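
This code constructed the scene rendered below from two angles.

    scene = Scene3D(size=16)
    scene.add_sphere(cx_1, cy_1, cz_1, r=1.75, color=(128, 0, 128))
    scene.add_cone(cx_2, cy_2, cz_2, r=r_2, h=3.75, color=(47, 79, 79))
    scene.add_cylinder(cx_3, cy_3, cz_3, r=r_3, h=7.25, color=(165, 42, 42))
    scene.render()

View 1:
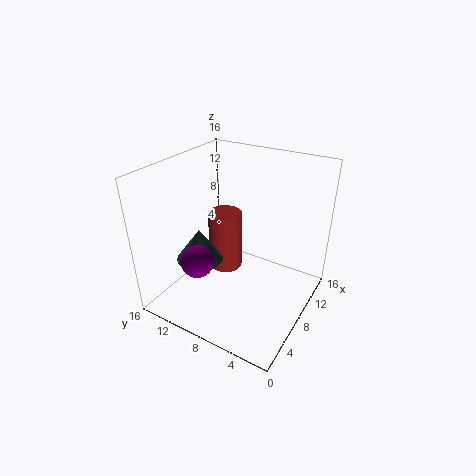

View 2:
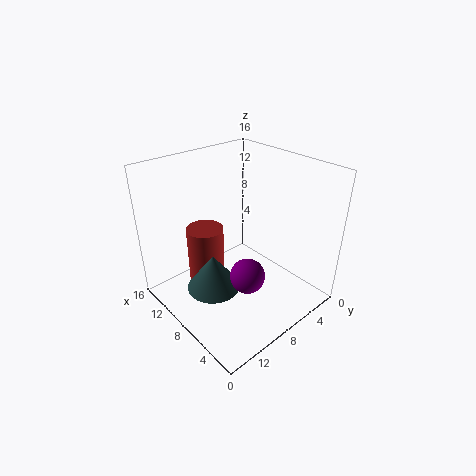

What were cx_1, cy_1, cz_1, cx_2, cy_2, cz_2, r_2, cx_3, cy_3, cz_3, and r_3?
cx_1 = 3.75, cy_1 = 10.5, cz_1 = 6.5, cx_2 = 6.75, cy_2 = 12.5, cz_2 = 4.5, r_2 = 2.75, cx_3 = 10, cy_3 = 11, cz_3 = 2.25, r_3 = 2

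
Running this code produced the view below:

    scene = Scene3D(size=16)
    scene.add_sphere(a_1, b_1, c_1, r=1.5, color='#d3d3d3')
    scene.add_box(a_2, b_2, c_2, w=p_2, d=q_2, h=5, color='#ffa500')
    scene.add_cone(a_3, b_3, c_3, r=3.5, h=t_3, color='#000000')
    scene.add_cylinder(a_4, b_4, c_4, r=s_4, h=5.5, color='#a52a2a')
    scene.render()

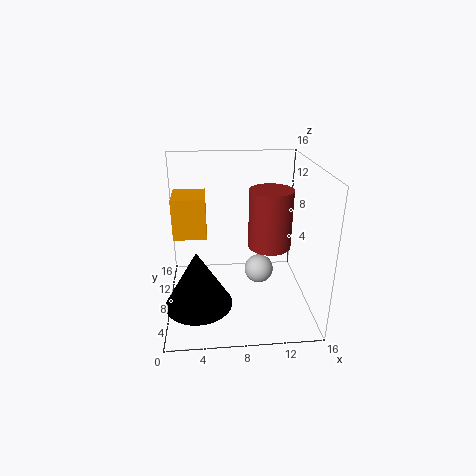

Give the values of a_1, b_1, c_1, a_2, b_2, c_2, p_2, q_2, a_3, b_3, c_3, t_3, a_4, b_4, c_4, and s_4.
a_1 = 10
b_1 = 5.5
c_1 = 5.5
a_2 = 0.5
b_2 = 11
c_2 = 6.5
p_2 = 4
q_2 = 4.5
a_3 = 3.5
b_3 = 4
c_3 = 2.5
t_3 = 6
a_4 = 10.5
b_4 = 3
c_4 = 9.5
s_4 = 2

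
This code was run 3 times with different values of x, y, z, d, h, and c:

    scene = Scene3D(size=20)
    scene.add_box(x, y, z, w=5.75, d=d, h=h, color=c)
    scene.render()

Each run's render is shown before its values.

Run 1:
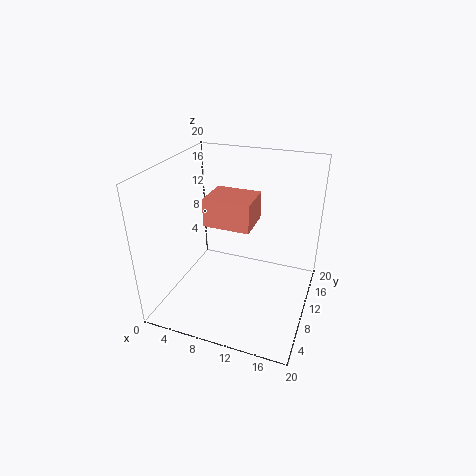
x = 7.5; y = 4.75; z = 14; d = 4.75; h = 3.5; c = 'salmon'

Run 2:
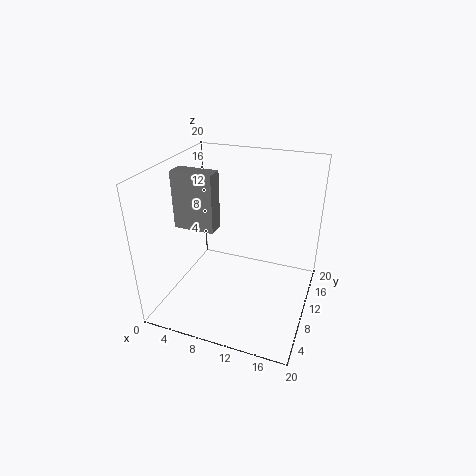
x = 1.5; y = 7.75; z = 11.25; d = 2.5; h = 8; c = 'gray'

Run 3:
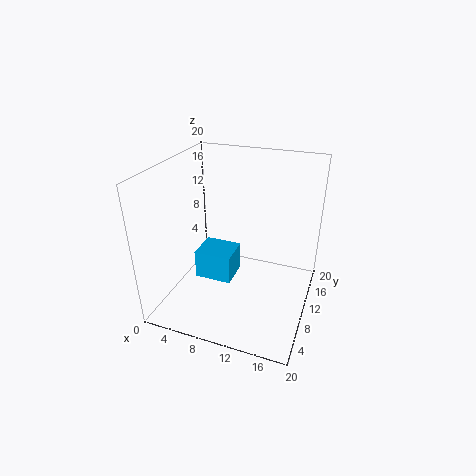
x = 2.5; y = 10.75; z = 1; d = 5; h = 4.5; c = 'deepskyblue'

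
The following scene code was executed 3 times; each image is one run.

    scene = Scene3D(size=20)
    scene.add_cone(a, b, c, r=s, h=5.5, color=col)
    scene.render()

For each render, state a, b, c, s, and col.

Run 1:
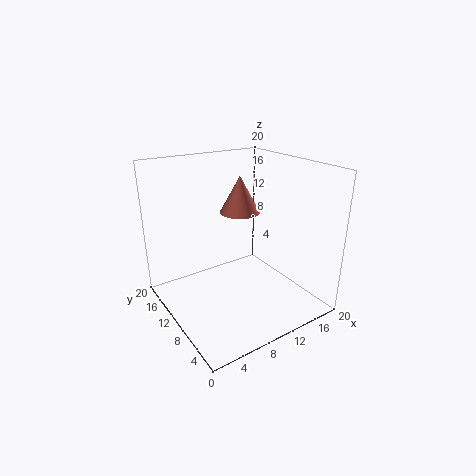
a = 13
b = 14
c = 12
s = 3
col = 'salmon'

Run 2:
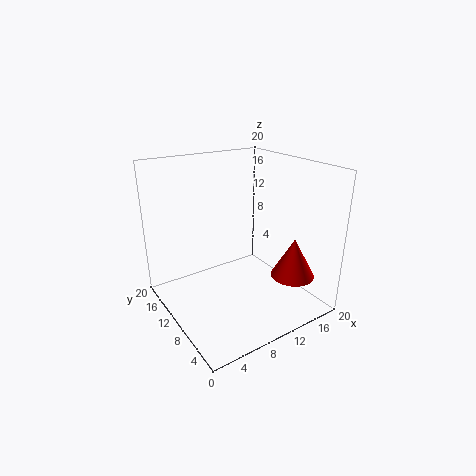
a = 15.5
b = 4.5
c = 5
s = 3
col = 'red'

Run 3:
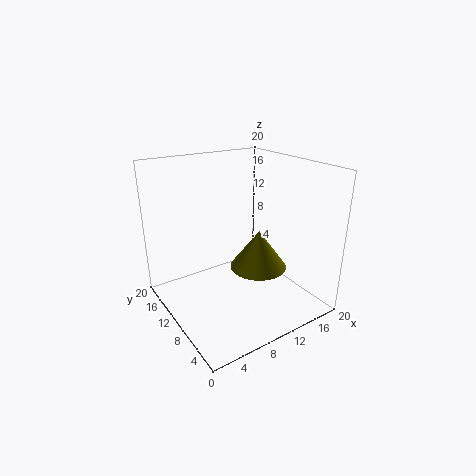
a = 12.5
b = 8.5
c = 5.5
s = 4
col = 'olive'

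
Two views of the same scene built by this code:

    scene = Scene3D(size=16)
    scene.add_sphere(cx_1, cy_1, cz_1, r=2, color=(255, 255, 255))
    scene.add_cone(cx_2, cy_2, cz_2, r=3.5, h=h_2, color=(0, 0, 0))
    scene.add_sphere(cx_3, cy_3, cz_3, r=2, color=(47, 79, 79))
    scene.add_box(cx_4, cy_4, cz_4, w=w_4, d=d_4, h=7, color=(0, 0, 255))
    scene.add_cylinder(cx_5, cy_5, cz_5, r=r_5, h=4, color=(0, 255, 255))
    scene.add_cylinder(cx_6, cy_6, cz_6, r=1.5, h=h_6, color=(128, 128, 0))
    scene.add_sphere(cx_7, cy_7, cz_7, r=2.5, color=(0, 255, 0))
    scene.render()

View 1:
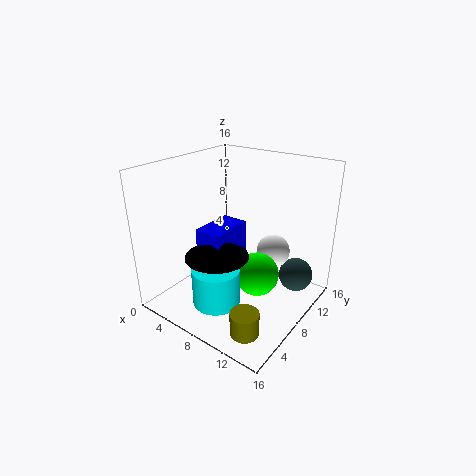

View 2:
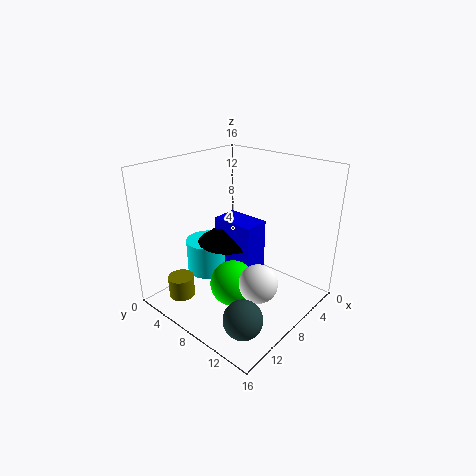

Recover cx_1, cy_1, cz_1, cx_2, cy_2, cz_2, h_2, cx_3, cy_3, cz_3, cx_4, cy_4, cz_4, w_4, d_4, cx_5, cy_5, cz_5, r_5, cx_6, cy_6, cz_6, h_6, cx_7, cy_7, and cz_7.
cx_1 = 10, cy_1 = 12.5, cz_1 = 5, cx_2 = 7, cy_2 = 5.5, cz_2 = 6.5, h_2 = 2.5, cx_3 = 13, cy_3 = 13, cz_3 = 2.5, cx_4 = 5, cy_4 = 4.5, cz_4 = 2.5, w_4 = 3, d_4 = 5, cx_5 = 8.5, cy_5 = 3.5, cz_5 = 2.5, r_5 = 2.5, cx_6 = 12.5, cy_6 = 3, cz_6 = 0.5, h_6 = 2.5, cx_7 = 10, cy_7 = 9, cz_7 = 3.5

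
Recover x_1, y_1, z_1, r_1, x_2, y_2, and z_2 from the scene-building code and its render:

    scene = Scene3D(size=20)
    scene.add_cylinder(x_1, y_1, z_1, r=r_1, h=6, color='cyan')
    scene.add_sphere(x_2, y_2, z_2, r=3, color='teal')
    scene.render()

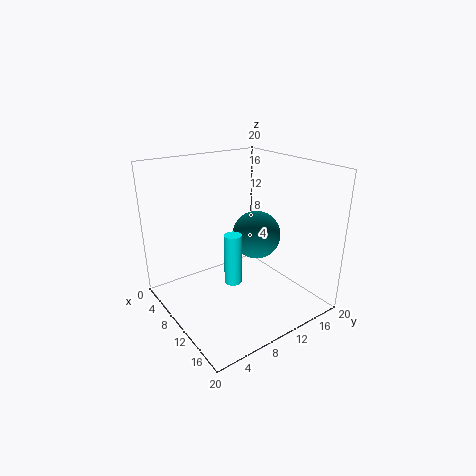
x_1 = 16; y_1 = 5; z_1 = 8; r_1 = 1; x_2 = 14; y_2 = 10; z_2 = 12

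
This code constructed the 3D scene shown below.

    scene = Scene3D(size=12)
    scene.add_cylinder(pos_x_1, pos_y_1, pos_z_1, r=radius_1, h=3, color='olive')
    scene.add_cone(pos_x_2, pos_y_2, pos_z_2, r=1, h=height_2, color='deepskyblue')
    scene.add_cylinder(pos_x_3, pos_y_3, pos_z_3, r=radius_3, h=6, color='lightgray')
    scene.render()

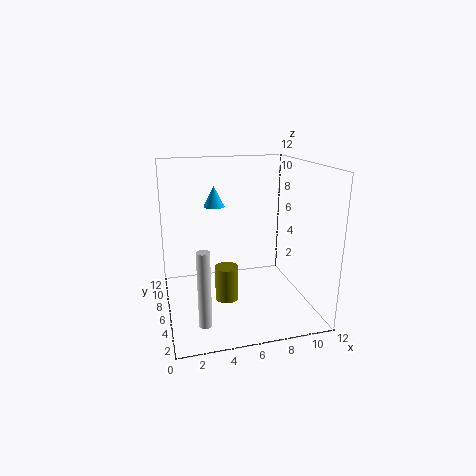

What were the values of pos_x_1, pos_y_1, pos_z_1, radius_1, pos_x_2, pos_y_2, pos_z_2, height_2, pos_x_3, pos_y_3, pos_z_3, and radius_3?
pos_x_1 = 5, pos_y_1 = 6, pos_z_1 = 0.5, radius_1 = 1, pos_x_2 = 5, pos_y_2 = 11, pos_z_2 = 7.5, height_2 = 2, pos_x_3 = 2.5, pos_y_3 = 2.5, pos_z_3 = 0.5, radius_3 = 0.5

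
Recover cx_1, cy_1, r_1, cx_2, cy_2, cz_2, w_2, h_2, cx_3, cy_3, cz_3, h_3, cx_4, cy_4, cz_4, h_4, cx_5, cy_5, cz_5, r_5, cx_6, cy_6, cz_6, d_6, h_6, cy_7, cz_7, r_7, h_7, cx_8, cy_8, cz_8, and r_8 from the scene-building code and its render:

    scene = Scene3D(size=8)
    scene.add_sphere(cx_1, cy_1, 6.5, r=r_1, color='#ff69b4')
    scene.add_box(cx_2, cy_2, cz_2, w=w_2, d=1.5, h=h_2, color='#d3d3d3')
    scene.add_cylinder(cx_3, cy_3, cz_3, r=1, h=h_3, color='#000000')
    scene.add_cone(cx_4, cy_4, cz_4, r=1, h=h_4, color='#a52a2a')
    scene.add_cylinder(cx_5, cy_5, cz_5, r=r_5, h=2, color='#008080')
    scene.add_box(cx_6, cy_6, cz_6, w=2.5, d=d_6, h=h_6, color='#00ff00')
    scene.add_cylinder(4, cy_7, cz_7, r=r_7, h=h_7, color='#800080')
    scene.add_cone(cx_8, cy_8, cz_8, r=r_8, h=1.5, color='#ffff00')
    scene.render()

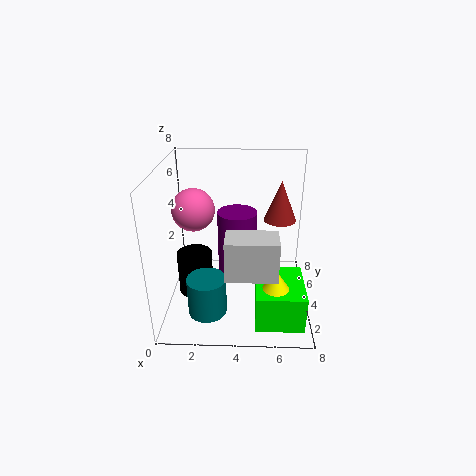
cx_1 = 2, cy_1 = 2, r_1 = 1, cx_2 = 3.5, cy_2 = 0.5, cz_2 = 3.5, w_2 = 2.5, h_2 = 2, cx_3 = 1.5, cy_3 = 4, cz_3 = 0.5, h_3 = 2.5, cx_4 = 6.5, cy_4 = 6.5, cz_4 = 4, h_4 = 2.5, cx_5 = 2.5, cy_5 = 1.5, cz_5 = 1, r_5 = 1, cx_6 = 5, cy_6 = 0.5, cz_6 = 0.5, d_6 = 3, h_6 = 2, cy_7 = 3, cz_7 = 2.5, r_7 = 1, h_7 = 3.5, cx_8 = 6, cy_8 = 1.5, cz_8 = 2, r_8 = 1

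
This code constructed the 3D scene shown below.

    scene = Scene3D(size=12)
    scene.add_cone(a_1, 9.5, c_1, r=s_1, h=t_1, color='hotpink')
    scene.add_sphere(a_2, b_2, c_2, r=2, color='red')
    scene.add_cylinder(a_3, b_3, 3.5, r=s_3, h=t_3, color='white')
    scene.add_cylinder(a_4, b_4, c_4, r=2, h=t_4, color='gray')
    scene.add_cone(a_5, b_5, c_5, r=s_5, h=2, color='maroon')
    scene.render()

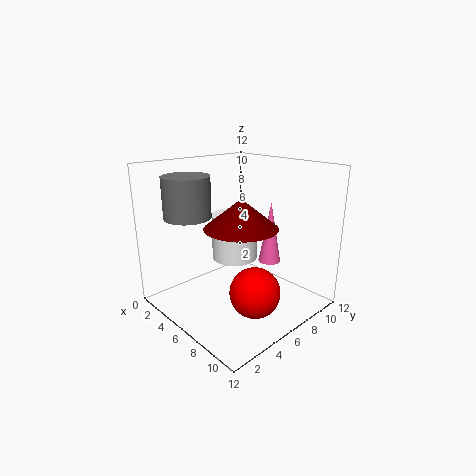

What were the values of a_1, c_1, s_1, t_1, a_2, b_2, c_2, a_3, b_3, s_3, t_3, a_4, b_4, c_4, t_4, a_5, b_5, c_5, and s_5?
a_1 = 6.5
c_1 = 3
s_1 = 1
t_1 = 5.5
a_2 = 9
b_2 = 5
c_2 = 2.5
a_3 = 4.5
b_3 = 7
s_3 = 2
t_3 = 4
a_4 = 2.5
b_4 = 3.5
c_4 = 7.5
t_4 = 3.5
a_5 = 9.5
b_5 = 3
c_5 = 8.5
s_5 = 2.5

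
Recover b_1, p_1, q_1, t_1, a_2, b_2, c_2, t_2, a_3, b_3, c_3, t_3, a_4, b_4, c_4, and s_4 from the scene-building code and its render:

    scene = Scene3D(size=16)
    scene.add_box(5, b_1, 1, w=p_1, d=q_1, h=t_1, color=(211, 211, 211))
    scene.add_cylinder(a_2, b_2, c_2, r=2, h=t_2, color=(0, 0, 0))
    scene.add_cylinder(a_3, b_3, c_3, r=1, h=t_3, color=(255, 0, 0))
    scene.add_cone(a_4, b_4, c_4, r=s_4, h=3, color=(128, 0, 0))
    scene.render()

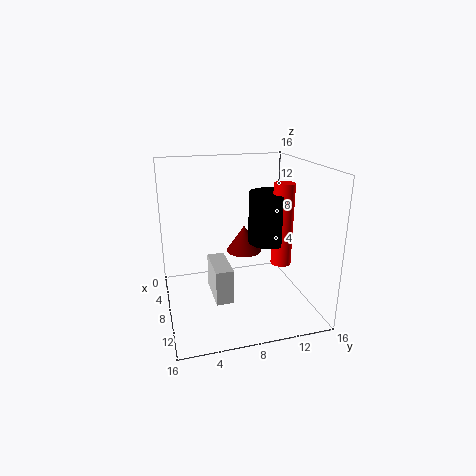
b_1 = 5, p_1 = 5, q_1 = 2, t_1 = 4, a_2 = 12, b_2 = 10, c_2 = 9, t_2 = 5, a_3 = 13, b_3 = 11, c_3 = 7, t_3 = 8, a_4 = 7, b_4 = 9, c_4 = 6, s_4 = 2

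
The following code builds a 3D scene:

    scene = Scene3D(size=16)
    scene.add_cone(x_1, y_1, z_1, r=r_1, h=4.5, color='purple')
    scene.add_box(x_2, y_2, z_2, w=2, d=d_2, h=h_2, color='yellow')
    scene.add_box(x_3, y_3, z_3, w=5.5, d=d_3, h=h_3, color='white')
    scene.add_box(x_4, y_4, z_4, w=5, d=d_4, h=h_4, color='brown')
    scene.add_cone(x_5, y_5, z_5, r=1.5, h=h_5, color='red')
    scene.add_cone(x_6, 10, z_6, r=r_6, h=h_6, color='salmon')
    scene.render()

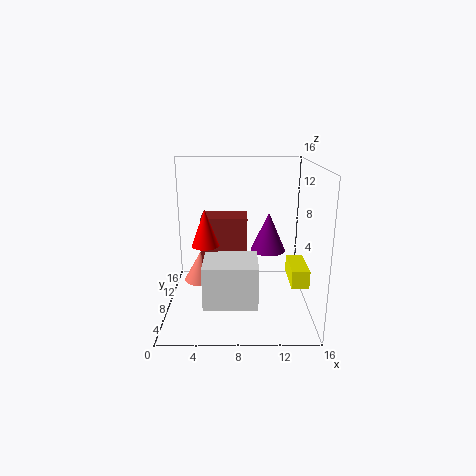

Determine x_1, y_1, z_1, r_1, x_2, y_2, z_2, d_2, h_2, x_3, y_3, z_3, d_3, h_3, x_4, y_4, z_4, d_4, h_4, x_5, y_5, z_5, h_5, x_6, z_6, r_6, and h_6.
x_1 = 11.5; y_1 = 9.5; z_1 = 6; r_1 = 2; x_2 = 14; y_2 = 6.5; z_2 = 2.5; d_2 = 5; h_2 = 2; x_3 = 4.5; y_3 = 2; z_3 = 2.5; d_3 = 4.5; h_3 = 4.5; x_4 = 4; y_4 = 7; z_4 = 4.5; d_4 = 3; h_4 = 6; x_5 = 4.5; y_5 = 7; z_5 = 7.5; h_5 = 4; x_6 = 3.5; z_6 = 2; r_6 = 2; h_6 = 3.5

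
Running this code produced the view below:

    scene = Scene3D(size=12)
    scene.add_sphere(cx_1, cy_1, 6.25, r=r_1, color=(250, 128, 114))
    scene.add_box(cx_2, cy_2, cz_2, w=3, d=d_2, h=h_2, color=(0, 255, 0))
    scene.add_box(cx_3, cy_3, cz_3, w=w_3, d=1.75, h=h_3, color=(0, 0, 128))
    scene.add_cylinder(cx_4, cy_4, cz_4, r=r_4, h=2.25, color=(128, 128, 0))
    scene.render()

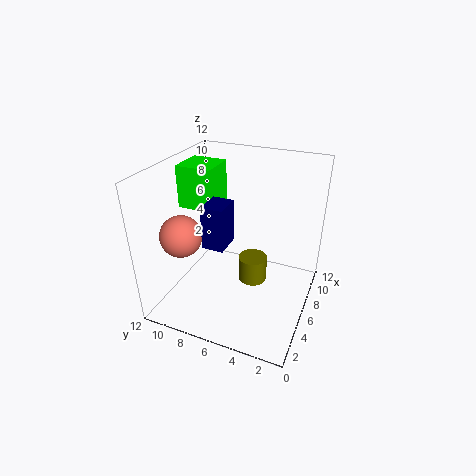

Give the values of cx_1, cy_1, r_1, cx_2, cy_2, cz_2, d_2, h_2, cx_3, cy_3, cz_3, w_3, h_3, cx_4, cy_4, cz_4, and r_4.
cx_1 = 4, cy_1 = 10.25, r_1 = 1.75, cx_2 = 5.25, cy_2 = 8, cz_2 = 8.25, d_2 = 3, h_2 = 3.5, cx_3 = 3.5, cy_3 = 6.25, cz_3 = 6, w_3 = 2.25, h_3 = 3.5, cx_4 = 7, cy_4 = 5, cz_4 = 1.5, r_4 = 1.25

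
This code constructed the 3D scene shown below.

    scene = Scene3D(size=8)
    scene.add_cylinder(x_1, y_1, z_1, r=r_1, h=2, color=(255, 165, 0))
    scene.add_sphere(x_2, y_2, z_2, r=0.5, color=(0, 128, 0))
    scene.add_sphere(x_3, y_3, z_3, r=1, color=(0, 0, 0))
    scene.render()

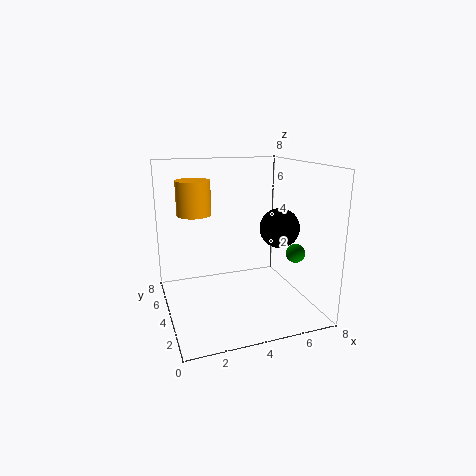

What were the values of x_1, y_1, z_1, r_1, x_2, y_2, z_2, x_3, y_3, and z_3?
x_1 = 2, y_1 = 6, z_1 = 5, r_1 = 1, x_2 = 6.5, y_2 = 2, z_2 = 3.5, x_3 = 5.5, y_3 = 2, z_3 = 5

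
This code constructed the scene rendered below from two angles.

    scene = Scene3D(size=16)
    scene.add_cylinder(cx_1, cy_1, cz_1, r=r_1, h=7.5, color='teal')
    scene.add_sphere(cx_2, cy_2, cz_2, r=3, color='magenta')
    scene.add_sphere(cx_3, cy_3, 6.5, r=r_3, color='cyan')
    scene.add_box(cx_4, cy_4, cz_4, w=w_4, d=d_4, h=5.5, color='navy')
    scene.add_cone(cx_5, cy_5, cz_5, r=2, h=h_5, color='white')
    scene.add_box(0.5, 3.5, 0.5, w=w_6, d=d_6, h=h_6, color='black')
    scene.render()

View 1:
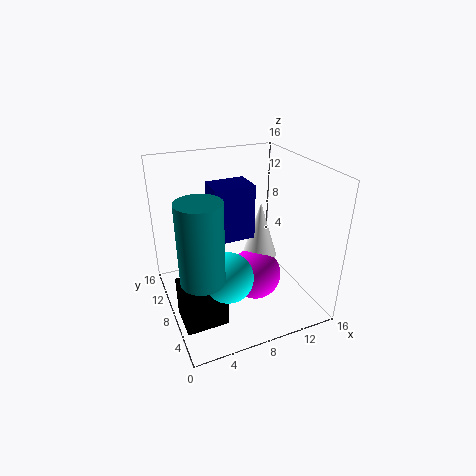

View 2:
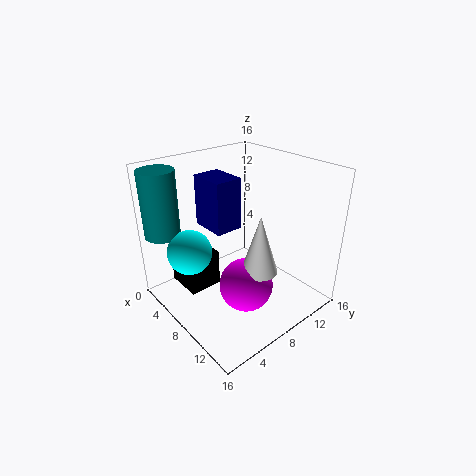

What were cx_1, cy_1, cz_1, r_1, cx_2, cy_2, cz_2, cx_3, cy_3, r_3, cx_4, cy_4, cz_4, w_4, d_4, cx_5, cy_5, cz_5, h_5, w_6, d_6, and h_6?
cx_1 = 2; cy_1 = 2; cz_1 = 8; r_1 = 2; cx_2 = 10; cy_2 = 7.5; cz_2 = 3; cx_3 = 5; cy_3 = 3.5; r_3 = 2.5; cx_4 = 4.5; cy_4 = 5; cz_4 = 9.5; w_4 = 4; d_4 = 3; cx_5 = 11; cy_5 = 8.5; cz_5 = 5; h_5 = 6.5; w_6 = 4.5; d_6 = 4; h_6 = 4.5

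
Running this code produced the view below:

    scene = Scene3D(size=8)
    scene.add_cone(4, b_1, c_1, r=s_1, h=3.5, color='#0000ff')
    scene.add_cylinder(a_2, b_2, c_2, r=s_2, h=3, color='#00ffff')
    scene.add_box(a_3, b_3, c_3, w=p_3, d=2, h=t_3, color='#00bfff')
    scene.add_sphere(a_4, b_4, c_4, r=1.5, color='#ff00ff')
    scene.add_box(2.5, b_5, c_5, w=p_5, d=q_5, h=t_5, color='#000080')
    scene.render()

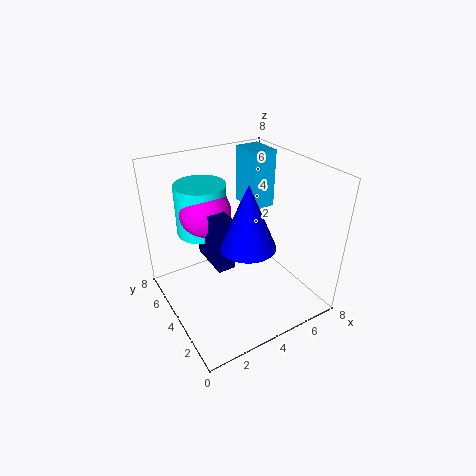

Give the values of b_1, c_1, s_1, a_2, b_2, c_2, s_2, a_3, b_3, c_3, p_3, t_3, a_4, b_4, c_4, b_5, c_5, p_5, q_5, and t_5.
b_1 = 3
c_1 = 4
s_1 = 1.5
a_2 = 3
b_2 = 6.5
c_2 = 3.5
s_2 = 1.5
a_3 = 6
b_3 = 5.5
c_3 = 4.5
p_3 = 1.5
t_3 = 3.5
a_4 = 3
b_4 = 6
c_4 = 5
b_5 = 3.5
c_5 = 2.5
p_5 = 1
q_5 = 2.5
t_5 = 3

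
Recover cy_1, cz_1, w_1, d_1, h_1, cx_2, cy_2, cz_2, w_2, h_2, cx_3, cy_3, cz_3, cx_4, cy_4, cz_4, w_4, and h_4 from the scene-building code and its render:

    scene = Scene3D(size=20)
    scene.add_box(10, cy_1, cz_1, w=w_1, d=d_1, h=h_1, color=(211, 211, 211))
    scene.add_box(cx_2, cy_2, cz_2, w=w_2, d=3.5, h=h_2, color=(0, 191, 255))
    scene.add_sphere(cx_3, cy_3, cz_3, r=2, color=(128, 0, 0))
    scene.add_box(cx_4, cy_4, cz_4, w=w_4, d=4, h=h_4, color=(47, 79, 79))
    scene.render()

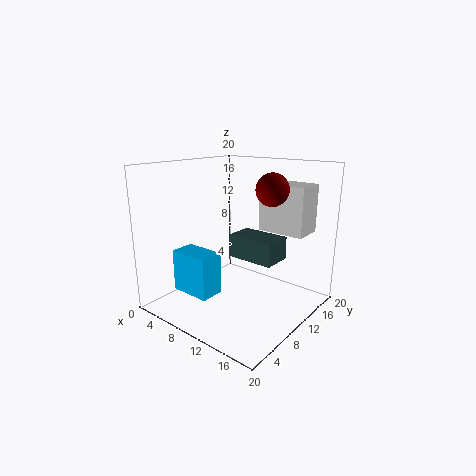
cy_1 = 15, cz_1 = 10, w_1 = 7, d_1 = 4.5, h_1 = 7, cx_2 = 2.5, cy_2 = 4.5, cz_2 = 2, w_2 = 6, h_2 = 6, cx_3 = 16, cy_3 = 9, cz_3 = 17.5, cx_4 = 10, cy_4 = 8, cz_4 = 8, w_4 = 6.5, h_4 = 3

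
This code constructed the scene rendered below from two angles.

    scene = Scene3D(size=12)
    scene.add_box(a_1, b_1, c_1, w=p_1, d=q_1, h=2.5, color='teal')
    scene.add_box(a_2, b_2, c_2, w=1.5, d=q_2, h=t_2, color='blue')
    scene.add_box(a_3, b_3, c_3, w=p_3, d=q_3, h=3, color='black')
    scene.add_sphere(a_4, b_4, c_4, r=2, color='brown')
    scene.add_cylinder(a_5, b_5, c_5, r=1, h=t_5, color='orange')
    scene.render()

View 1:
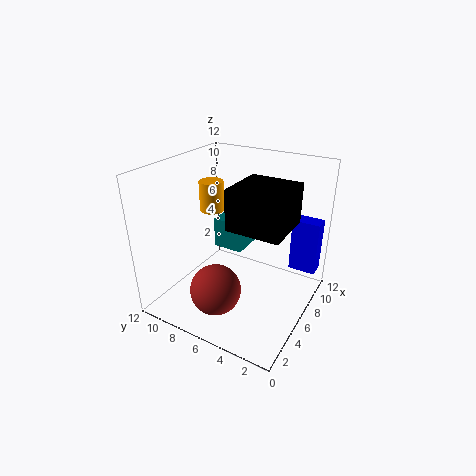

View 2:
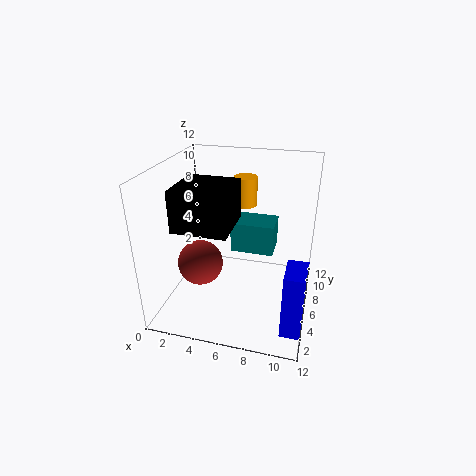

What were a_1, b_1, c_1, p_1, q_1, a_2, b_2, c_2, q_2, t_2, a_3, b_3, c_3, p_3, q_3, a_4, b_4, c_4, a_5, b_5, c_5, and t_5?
a_1 = 5.5; b_1 = 5.5; c_1 = 5; p_1 = 3.5; q_1 = 2.5; a_2 = 10.5; b_2 = 0.5; c_2 = 1.5; q_2 = 2.5; t_2 = 5; a_3 = 2.5; b_3 = 1; c_3 = 8.5; p_3 = 4; q_3 = 4; a_4 = 2.5; b_4 = 6; c_4 = 3; a_5 = 6; b_5 = 8.5; c_5 = 8; t_5 = 2.5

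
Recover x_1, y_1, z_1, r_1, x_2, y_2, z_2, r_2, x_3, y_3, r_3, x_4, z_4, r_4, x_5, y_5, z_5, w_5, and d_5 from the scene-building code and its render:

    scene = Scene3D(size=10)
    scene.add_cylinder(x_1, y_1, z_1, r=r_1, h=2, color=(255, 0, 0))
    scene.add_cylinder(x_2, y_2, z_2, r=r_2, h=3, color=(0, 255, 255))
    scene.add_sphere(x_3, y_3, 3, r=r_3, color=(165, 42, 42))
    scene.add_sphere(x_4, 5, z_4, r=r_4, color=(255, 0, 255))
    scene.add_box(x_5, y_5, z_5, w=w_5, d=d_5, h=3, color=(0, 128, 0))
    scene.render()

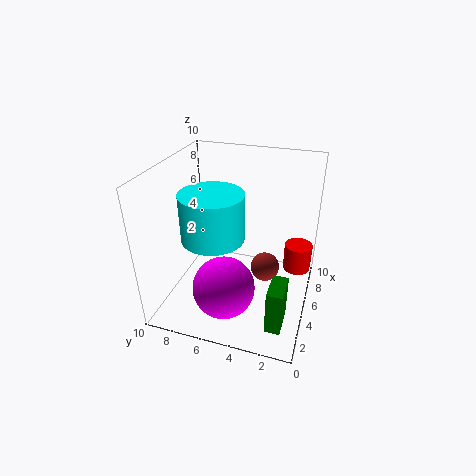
x_1 = 7; y_1 = 1; z_1 = 2; r_1 = 1; x_2 = 3; y_2 = 6; z_2 = 6; r_2 = 2; x_3 = 5; y_3 = 3; r_3 = 1; x_4 = 2; z_4 = 3; r_4 = 2; x_5 = 1; y_5 = 1; z_5 = 1; w_5 = 2; d_5 = 1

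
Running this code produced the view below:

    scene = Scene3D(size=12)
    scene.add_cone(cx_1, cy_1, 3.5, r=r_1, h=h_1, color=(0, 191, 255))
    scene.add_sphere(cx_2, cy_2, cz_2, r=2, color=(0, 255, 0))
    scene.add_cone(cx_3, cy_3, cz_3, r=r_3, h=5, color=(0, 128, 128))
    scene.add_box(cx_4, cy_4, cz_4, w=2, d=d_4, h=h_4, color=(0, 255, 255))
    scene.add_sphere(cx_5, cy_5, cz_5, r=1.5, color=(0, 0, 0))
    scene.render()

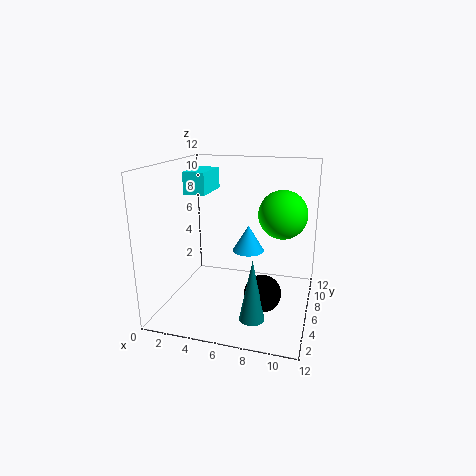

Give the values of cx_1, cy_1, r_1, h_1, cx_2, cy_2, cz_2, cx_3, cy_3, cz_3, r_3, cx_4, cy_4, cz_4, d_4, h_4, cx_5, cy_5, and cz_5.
cx_1 = 6; cy_1 = 9.5; r_1 = 1.5; h_1 = 2.5; cx_2 = 9.5; cy_2 = 7; cz_2 = 8; cx_3 = 8; cy_3 = 3; cz_3 = 0.5; r_3 = 1; cx_4 = 0.5; cy_4 = 7.5; cz_4 = 9; d_4 = 4; h_4 = 2; cx_5 = 8.5; cy_5 = 4.5; cz_5 = 2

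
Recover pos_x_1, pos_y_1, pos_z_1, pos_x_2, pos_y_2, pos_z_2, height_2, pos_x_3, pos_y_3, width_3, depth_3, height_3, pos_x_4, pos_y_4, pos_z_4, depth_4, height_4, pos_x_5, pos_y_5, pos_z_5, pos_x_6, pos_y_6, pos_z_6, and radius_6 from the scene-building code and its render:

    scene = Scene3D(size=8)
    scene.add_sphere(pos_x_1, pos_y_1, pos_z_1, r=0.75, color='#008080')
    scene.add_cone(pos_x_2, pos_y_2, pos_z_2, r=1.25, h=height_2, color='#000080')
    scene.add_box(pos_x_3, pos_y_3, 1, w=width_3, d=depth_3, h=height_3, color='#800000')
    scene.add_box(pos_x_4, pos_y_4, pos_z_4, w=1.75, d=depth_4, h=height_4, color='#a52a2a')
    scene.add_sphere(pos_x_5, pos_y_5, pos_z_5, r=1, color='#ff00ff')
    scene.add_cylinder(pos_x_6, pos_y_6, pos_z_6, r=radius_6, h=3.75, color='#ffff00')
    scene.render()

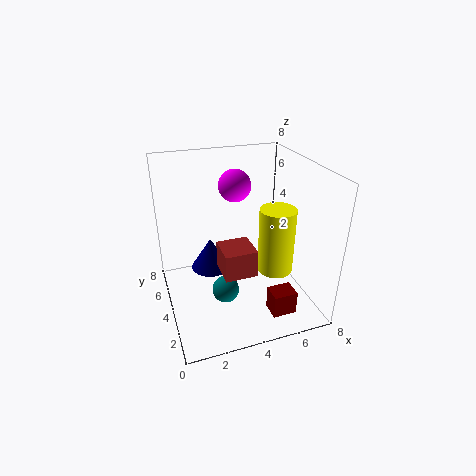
pos_x_1 = 3, pos_y_1 = 3.25, pos_z_1 = 1.25, pos_x_2 = 3, pos_y_2 = 6.5, pos_z_2 = 0.75, height_2 = 2, pos_x_3 = 4.75, pos_y_3 = 0.5, width_3 = 1.25, depth_3 = 1, height_3 = 1.25, pos_x_4 = 2.75, pos_y_4 = 2.25, pos_z_4 = 2.5, depth_4 = 1.75, height_4 = 1.5, pos_x_5 = 4.75, pos_y_5 = 6.75, pos_z_5 = 6, pos_x_6 = 6, pos_y_6 = 3.25, pos_z_6 = 2, radius_6 = 1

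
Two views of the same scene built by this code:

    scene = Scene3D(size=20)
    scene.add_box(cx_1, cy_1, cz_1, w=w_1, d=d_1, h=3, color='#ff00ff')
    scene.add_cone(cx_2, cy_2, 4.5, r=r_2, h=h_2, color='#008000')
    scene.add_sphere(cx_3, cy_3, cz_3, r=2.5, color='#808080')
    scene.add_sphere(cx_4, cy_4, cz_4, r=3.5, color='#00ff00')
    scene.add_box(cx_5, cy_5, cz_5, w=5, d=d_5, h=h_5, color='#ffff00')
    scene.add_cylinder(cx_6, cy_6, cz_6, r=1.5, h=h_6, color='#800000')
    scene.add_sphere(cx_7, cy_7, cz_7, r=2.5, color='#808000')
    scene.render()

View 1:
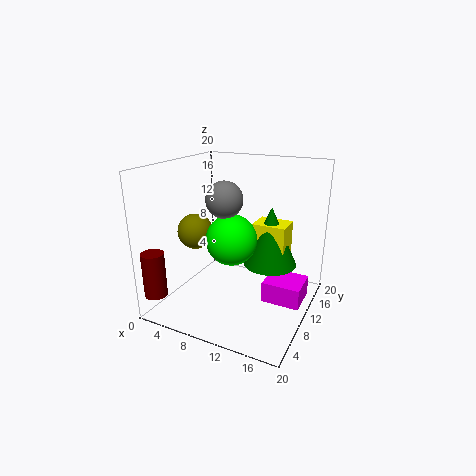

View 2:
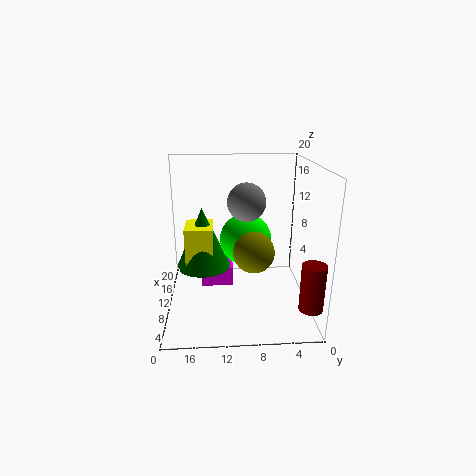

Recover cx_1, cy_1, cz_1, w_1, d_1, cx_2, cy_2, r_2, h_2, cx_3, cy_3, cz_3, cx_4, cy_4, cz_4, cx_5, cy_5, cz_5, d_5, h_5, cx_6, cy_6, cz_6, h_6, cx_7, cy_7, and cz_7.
cx_1 = 13.5; cy_1 = 10.5; cz_1 = 0.5; w_1 = 5.5; d_1 = 5; cx_2 = 13; cy_2 = 15; r_2 = 4; h_2 = 9; cx_3 = 8.5; cy_3 = 9; cz_3 = 15.5; cx_4 = 9.5; cy_4 = 9; cz_4 = 10; cx_5 = 10.5; cy_5 = 13.5; cz_5 = 5.5; d_5 = 4; h_5 = 5.5; cx_6 = 2; cy_6 = 1.5; cz_6 = 3.5; h_6 = 6; cx_7 = 4; cy_7 = 8.5; cz_7 = 10.5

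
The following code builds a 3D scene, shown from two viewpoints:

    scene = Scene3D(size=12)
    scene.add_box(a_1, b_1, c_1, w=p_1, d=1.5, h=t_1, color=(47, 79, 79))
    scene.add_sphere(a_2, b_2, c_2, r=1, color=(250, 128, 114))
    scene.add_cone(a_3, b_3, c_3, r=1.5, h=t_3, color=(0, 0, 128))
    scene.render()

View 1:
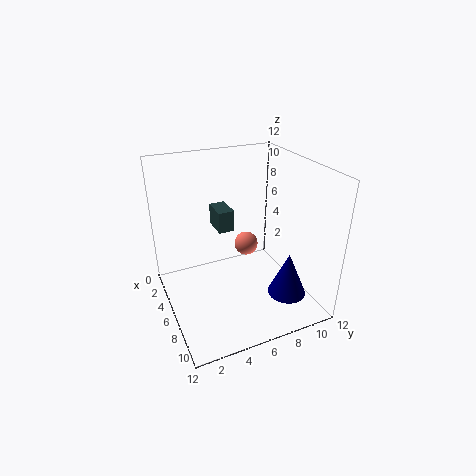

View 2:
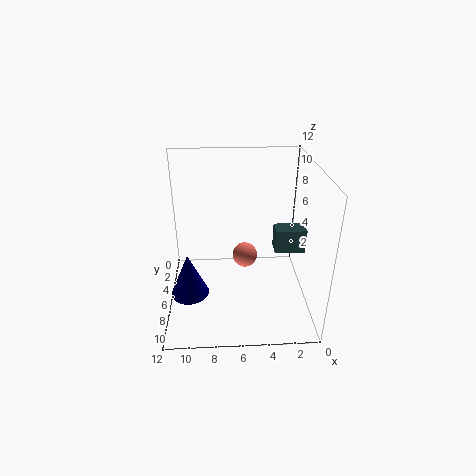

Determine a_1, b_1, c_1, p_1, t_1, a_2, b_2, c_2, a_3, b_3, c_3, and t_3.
a_1 = 0.5, b_1 = 5.5, c_1 = 5, p_1 = 2.5, t_1 = 2, a_2 = 5.5, b_2 = 7, c_2 = 5, a_3 = 10, b_3 = 8.5, c_3 = 2.5, t_3 = 3.5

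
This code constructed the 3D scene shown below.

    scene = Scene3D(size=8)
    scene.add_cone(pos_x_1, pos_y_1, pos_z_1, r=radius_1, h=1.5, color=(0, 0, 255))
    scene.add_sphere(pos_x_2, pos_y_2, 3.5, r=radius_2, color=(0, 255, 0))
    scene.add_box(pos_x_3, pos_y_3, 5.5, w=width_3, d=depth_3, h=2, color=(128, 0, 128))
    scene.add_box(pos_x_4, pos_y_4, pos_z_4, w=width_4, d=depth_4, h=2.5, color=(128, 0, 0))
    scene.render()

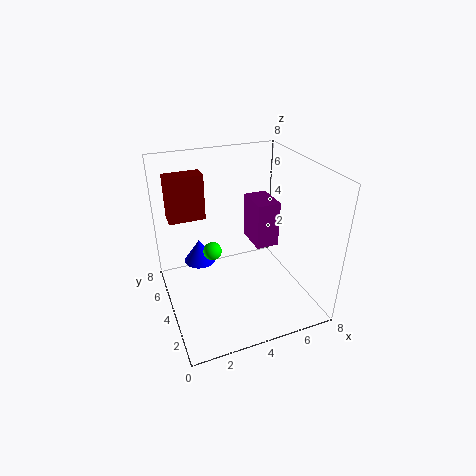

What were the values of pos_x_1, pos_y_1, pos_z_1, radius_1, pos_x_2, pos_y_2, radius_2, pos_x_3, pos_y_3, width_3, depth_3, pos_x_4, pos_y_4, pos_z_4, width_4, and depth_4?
pos_x_1 = 2.5; pos_y_1 = 7; pos_z_1 = 1; radius_1 = 1; pos_x_2 = 2.5; pos_y_2 = 4; radius_2 = 0.5; pos_x_3 = 3.5; pos_y_3 = 0.5; width_3 = 1; depth_3 = 1.5; pos_x_4 = 0.5; pos_y_4 = 5; pos_z_4 = 5; width_4 = 2; depth_4 = 1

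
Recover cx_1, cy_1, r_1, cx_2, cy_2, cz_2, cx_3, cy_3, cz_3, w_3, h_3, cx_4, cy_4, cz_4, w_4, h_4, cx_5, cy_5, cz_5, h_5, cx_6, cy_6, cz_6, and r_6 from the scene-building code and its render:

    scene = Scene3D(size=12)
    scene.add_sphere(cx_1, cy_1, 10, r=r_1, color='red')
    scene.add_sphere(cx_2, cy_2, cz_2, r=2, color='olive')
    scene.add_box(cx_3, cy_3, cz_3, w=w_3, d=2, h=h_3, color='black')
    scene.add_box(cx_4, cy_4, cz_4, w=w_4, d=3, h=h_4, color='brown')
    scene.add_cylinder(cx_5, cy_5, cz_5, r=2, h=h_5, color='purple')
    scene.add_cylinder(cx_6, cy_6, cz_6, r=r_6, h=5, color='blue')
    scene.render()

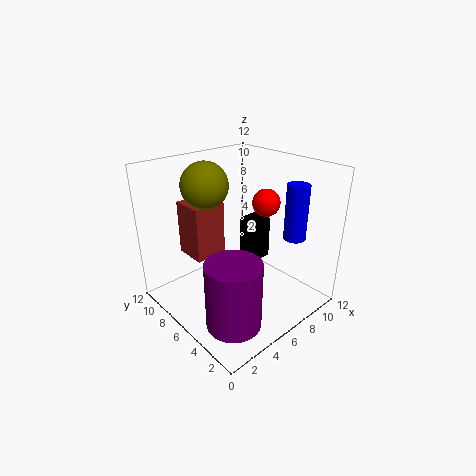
cx_1 = 6; cy_1 = 3; r_1 = 1; cx_2 = 5; cy_2 = 9; cz_2 = 10; cx_3 = 9; cy_3 = 7; cz_3 = 2; w_3 = 2; h_3 = 4; cx_4 = 4; cy_4 = 9; cz_4 = 3; w_4 = 3; h_4 = 5; cx_5 = 2; cy_5 = 2; cz_5 = 2; h_5 = 5; cx_6 = 11; cy_6 = 4; cz_6 = 5; r_6 = 1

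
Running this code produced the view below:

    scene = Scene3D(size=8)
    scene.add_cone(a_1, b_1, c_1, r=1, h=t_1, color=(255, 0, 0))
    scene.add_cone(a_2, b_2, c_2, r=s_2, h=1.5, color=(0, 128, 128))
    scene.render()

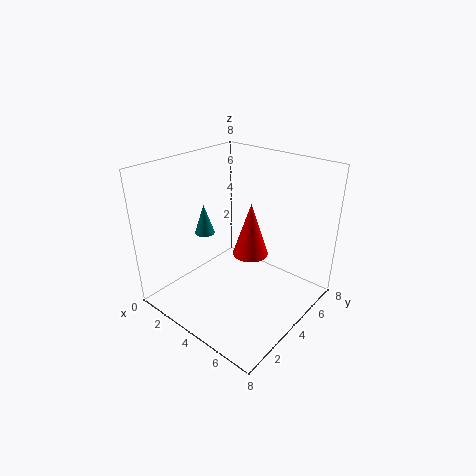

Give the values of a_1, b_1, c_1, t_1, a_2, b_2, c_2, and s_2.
a_1 = 4.5
b_1 = 4.5
c_1 = 3
t_1 = 3
a_2 = 3.5
b_2 = 2
c_2 = 5
s_2 = 0.5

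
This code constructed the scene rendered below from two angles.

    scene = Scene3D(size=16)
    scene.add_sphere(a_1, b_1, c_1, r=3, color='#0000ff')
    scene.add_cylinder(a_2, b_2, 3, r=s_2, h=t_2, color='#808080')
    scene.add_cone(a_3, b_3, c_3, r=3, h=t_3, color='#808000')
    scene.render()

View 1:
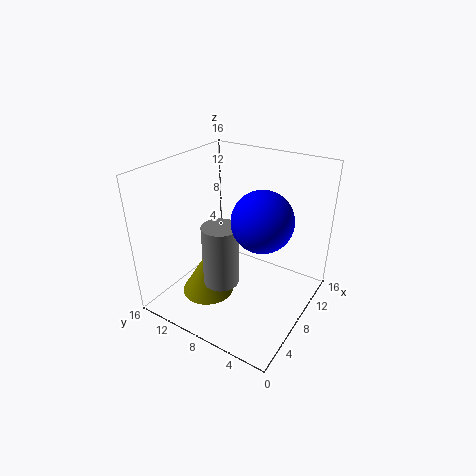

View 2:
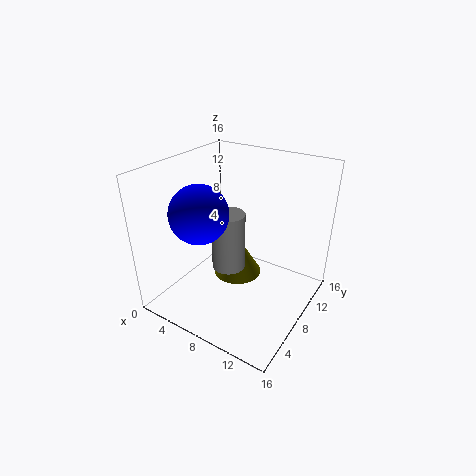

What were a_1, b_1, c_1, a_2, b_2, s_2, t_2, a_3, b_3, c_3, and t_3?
a_1 = 6
b_1 = 4
c_1 = 12
a_2 = 6
b_2 = 9
s_2 = 2
t_2 = 7
a_3 = 6
b_3 = 11
c_3 = 1
t_3 = 5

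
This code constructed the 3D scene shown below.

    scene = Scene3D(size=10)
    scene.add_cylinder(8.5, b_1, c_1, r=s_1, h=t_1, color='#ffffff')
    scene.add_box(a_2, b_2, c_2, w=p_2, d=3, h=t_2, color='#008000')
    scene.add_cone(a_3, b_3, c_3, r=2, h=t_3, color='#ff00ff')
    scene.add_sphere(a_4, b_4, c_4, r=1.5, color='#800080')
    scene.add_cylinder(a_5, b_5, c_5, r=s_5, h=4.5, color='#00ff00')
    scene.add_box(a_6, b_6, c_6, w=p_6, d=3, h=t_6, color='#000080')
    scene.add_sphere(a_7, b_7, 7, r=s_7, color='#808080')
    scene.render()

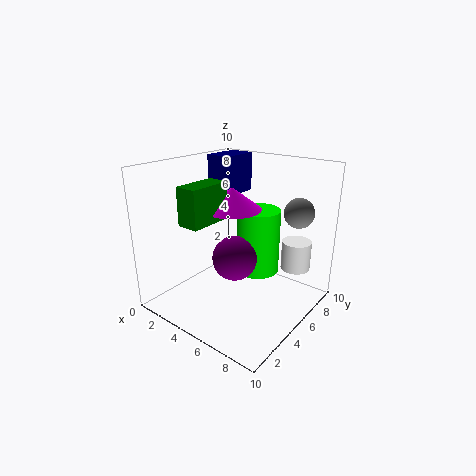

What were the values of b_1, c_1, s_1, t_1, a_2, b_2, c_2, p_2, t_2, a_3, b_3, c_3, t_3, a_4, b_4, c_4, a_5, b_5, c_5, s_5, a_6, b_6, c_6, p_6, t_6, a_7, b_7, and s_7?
b_1 = 7, c_1 = 3, s_1 = 1, t_1 = 2, a_2 = 3, b_2 = 1.5, c_2 = 6.5, p_2 = 1.5, t_2 = 2.5, a_3 = 4.5, b_3 = 5, c_3 = 7, t_3 = 1.5, a_4 = 5.5, b_4 = 4, c_4 = 4, a_5 = 6, b_5 = 6, c_5 = 2.5, s_5 = 1.5, a_6 = 0.5, b_6 = 7, c_6 = 7, p_6 = 2, t_6 = 3, a_7 = 8.5, b_7 = 7, s_7 = 1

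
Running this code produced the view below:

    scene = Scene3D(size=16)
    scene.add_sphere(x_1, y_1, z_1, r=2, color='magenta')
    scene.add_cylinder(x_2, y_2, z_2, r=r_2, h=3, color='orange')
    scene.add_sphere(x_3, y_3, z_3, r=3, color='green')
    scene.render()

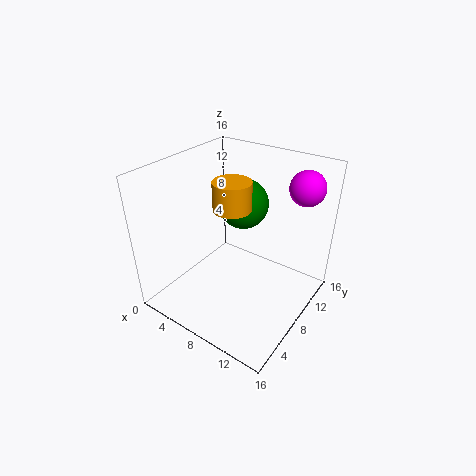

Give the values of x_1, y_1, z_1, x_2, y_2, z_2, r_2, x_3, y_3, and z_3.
x_1 = 13; y_1 = 14; z_1 = 13; x_2 = 8; y_2 = 7; z_2 = 12; r_2 = 2; x_3 = 6; y_3 = 12; z_3 = 10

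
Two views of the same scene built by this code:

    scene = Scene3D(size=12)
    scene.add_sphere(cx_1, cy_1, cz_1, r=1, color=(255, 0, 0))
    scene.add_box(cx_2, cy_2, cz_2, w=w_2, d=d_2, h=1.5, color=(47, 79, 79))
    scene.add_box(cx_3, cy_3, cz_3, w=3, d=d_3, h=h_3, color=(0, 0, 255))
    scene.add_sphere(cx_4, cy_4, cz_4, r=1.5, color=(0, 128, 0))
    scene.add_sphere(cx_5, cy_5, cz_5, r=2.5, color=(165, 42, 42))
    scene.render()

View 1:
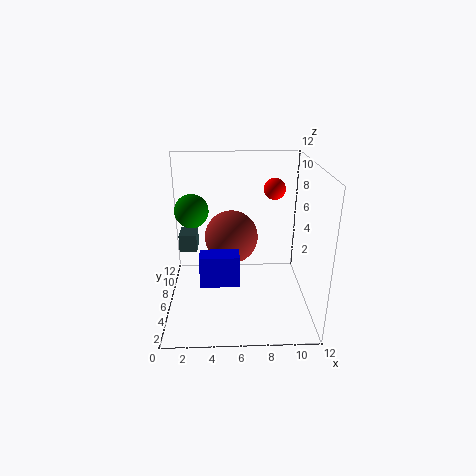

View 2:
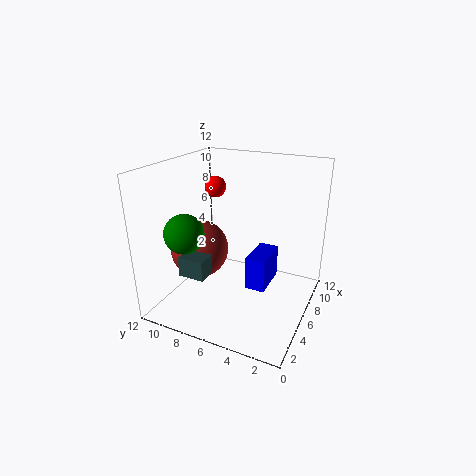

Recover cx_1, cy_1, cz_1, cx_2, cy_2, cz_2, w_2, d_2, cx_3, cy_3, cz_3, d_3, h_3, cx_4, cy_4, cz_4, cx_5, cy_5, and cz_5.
cx_1 = 9.5; cy_1 = 10; cz_1 = 9; cx_2 = 1; cy_2 = 6.5; cz_2 = 4.5; w_2 = 1.5; d_2 = 2; cx_3 = 3; cy_3 = 2.5; cz_3 = 3.5; d_3 = 1.5; h_3 = 2.5; cx_4 = 2; cy_4 = 8.5; cz_4 = 7.5; cx_5 = 5.5; cy_5 = 9.5; cz_5 = 4.5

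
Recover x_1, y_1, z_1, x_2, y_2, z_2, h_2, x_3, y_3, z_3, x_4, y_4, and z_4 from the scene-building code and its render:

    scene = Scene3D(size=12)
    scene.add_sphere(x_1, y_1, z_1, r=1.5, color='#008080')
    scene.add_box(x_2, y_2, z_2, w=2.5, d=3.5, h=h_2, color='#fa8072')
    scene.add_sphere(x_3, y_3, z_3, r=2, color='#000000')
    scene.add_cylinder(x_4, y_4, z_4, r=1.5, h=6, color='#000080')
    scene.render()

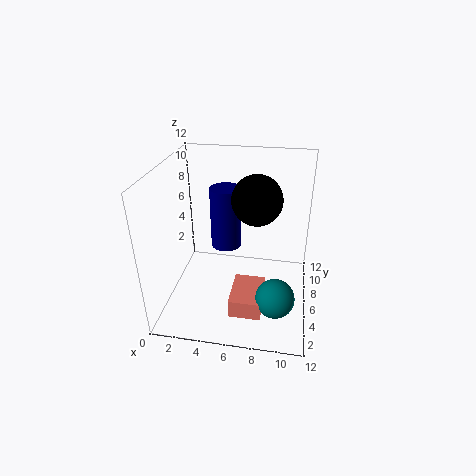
x_1 = 9.5; y_1 = 2.5; z_1 = 3; x_2 = 6; y_2 = 1.5; z_2 = 1.5; h_2 = 1.5; x_3 = 7.5; y_3 = 6; z_3 = 9.5; x_4 = 4; y_4 = 10.5; z_4 = 2.5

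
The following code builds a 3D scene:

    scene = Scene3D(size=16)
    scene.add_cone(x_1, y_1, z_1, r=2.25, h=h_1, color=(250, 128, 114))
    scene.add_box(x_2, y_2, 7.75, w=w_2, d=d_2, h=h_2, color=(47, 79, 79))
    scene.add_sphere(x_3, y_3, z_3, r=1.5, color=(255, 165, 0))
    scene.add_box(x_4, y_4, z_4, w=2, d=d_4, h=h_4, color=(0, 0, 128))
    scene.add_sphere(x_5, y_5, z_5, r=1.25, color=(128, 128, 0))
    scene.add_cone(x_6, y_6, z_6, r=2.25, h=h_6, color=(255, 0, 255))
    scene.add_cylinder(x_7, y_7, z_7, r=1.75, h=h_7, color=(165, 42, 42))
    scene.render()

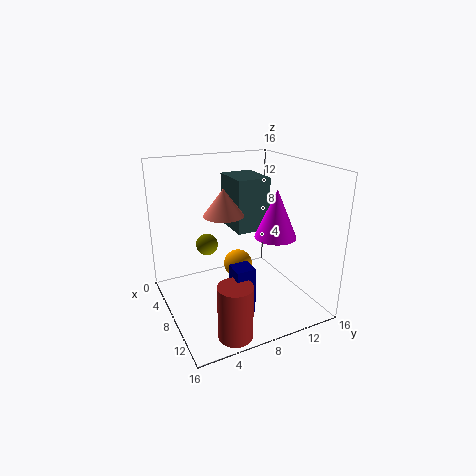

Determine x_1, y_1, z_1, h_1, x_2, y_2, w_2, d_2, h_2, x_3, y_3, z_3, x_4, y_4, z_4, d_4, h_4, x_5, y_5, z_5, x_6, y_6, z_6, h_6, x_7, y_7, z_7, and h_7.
x_1 = 7; y_1 = 6.75; z_1 = 10.5; h_1 = 3; x_2 = 1.75; y_2 = 8.75; w_2 = 5; d_2 = 4; h_2 = 6.25; x_3 = 9.5; y_3 = 7.25; z_3 = 5.75; x_4 = 11.5; y_4 = 5.25; z_4 = 2; d_4 = 2; h_4 = 5; x_5 = 5.5; y_5 = 5.25; z_5 = 6.75; x_6 = 10.5; y_6 = 11.25; z_6 = 8.5; h_6 = 5.25; x_7 = 14; y_7 = 4.75; z_7 = 0.25; h_7 = 5.75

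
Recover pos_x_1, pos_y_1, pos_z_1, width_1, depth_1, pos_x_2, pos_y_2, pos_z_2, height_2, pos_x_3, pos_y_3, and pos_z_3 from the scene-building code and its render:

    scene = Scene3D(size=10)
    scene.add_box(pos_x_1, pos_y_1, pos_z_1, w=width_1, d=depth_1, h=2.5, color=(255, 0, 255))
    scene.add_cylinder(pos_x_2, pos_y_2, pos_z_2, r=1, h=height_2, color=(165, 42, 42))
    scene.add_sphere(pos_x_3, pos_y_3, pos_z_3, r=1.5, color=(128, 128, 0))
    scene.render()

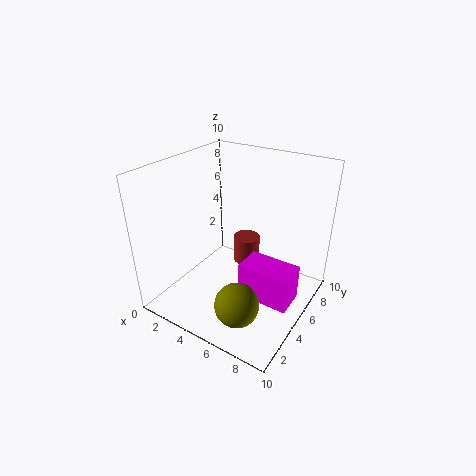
pos_x_1 = 6; pos_y_1 = 3.5; pos_z_1 = 1.5; width_1 = 3.5; depth_1 = 2; pos_x_2 = 4.5; pos_y_2 = 7; pos_z_2 = 2; height_2 = 2; pos_x_3 = 6.5; pos_y_3 = 2.5; pos_z_3 = 1.5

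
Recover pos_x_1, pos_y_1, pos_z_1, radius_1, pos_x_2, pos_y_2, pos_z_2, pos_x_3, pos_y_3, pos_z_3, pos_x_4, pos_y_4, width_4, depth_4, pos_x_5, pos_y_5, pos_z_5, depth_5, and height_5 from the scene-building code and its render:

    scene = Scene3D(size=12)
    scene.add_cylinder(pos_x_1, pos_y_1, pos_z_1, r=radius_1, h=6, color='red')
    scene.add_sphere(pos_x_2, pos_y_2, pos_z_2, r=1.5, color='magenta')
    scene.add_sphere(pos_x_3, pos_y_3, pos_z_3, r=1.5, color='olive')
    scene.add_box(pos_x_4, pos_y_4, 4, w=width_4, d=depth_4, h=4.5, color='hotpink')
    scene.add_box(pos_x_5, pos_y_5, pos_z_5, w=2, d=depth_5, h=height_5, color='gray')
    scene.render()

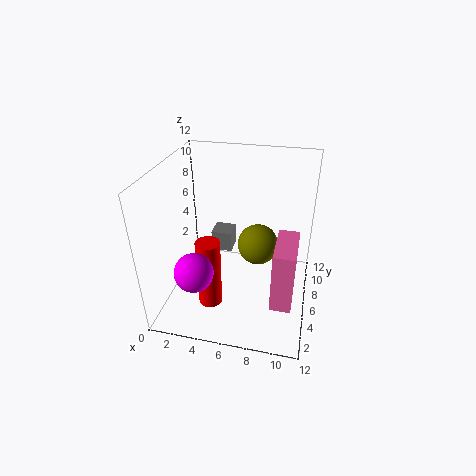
pos_x_1 = 4, pos_y_1 = 4, pos_z_1 = 0.5, radius_1 = 1, pos_x_2 = 3.5, pos_y_2 = 2, pos_z_2 = 5, pos_x_3 = 8, pos_y_3 = 4, pos_z_3 = 7, pos_x_4 = 9.5, pos_y_4 = 0.5, width_4 = 1.5, depth_4 = 3.5, pos_x_5 = 2.5, pos_y_5 = 9.5, pos_z_5 = 2, depth_5 = 2, height_5 = 2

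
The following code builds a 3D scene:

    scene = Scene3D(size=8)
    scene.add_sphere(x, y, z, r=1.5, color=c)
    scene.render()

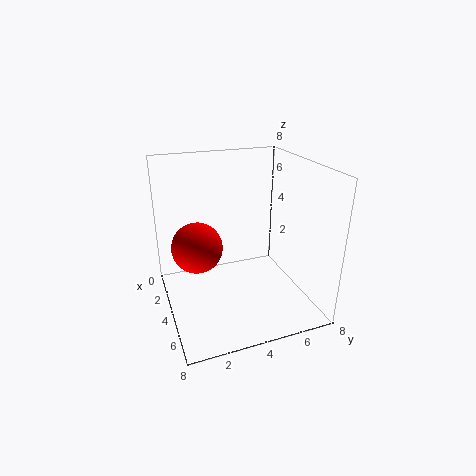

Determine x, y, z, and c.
x = 2.5, y = 2, z = 3, c = 'red'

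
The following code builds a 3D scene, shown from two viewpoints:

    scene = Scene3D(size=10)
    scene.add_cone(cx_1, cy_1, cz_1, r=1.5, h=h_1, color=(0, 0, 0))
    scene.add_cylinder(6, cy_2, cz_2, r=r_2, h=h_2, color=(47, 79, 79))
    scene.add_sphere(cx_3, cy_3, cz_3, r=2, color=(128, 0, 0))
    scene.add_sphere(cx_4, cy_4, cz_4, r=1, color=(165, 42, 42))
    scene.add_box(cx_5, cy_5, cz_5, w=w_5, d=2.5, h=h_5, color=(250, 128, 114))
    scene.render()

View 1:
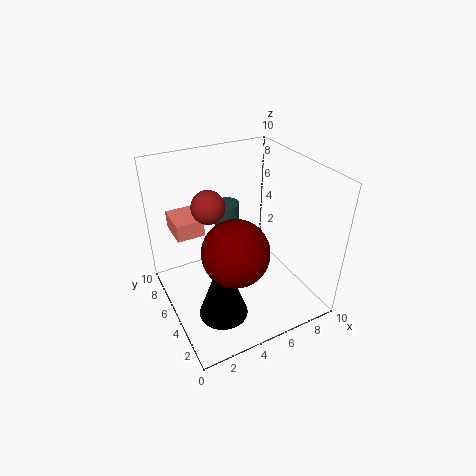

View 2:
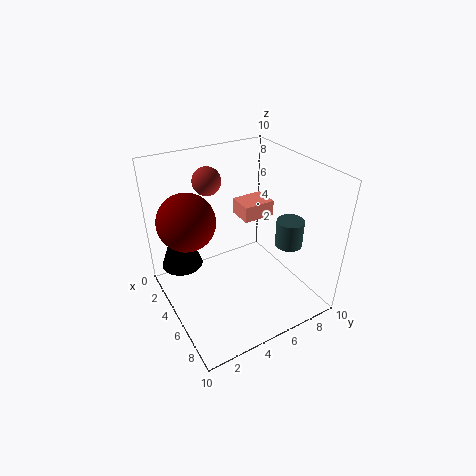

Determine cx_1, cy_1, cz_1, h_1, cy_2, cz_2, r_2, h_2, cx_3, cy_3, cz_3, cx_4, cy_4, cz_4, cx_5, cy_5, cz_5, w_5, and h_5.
cx_1 = 2.25; cy_1 = 1.75; cz_1 = 2.25; h_1 = 4.25; cy_2 = 8.75; cz_2 = 3.75; r_2 = 1; h_2 = 2; cx_3 = 3.25; cy_3 = 2; cz_3 = 6.25; cx_4 = 2.5; cy_4 = 4; cz_4 = 8.5; cx_5 = 1.25; cy_5 = 6.75; cz_5 = 4.75; w_5 = 2; h_5 = 1.25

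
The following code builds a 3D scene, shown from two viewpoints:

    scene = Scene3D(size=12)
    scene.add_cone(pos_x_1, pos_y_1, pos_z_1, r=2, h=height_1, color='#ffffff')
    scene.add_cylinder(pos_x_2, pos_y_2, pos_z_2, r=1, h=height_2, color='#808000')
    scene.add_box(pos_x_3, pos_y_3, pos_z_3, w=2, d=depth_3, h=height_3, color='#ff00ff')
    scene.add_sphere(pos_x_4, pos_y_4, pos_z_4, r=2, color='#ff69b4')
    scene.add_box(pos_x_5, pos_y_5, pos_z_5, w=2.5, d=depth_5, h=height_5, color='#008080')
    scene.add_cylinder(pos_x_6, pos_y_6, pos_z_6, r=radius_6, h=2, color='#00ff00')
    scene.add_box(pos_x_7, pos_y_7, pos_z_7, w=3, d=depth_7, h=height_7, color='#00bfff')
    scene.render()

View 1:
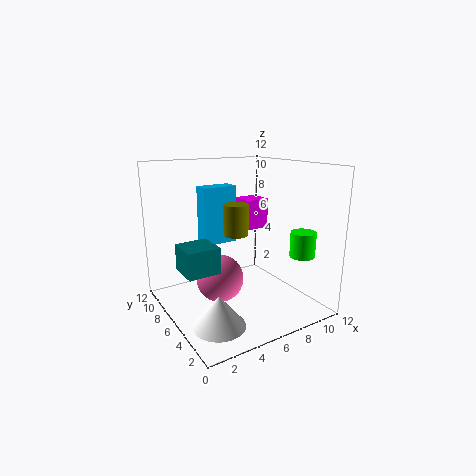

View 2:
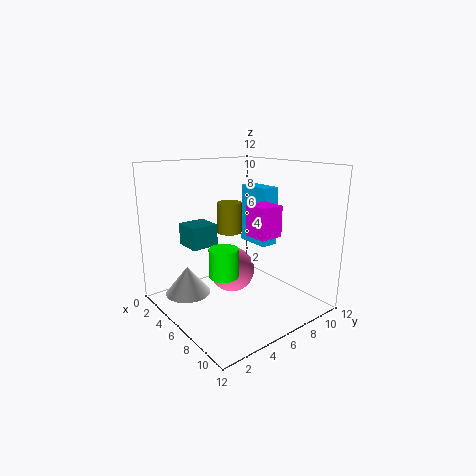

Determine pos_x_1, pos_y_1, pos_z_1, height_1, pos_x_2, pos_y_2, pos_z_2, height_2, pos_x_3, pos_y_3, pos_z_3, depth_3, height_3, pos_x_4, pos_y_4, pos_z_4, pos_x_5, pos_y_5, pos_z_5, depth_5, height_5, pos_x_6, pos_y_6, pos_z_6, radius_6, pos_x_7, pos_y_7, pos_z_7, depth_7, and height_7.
pos_x_1 = 2.5; pos_y_1 = 3; pos_z_1 = 0.5; height_1 = 2.5; pos_x_2 = 5.5; pos_y_2 = 5.5; pos_z_2 = 6.5; height_2 = 2.5; pos_x_3 = 7; pos_y_3 = 6; pos_z_3 = 6.5; depth_3 = 2; height_3 = 2.5; pos_x_4 = 4.5; pos_y_4 = 6.5; pos_z_4 = 2.5; pos_x_5 = 0.5; pos_y_5 = 3.5; pos_z_5 = 4.5; depth_5 = 2.5; height_5 = 2; pos_x_6 = 9.5; pos_y_6 = 2; pos_z_6 = 5; radius_6 = 1; pos_x_7 = 4; pos_y_7 = 8; pos_z_7 = 5; depth_7 = 1.5; height_7 = 5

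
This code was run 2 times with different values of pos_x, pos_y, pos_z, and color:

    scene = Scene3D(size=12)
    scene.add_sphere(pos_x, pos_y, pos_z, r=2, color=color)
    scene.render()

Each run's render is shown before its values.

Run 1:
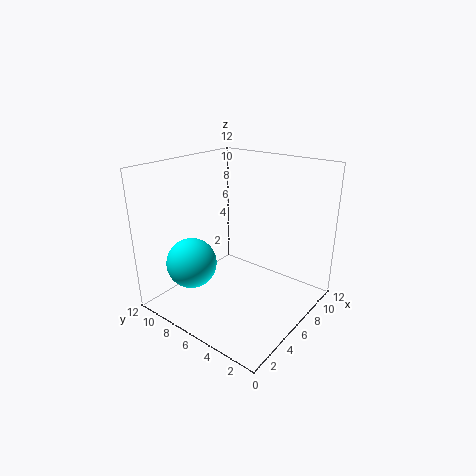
pos_x = 2.5, pos_y = 8, pos_z = 4.5, color = 'cyan'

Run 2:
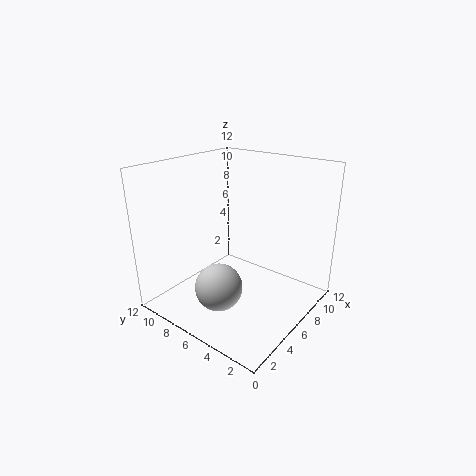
pos_x = 4, pos_y = 6.5, pos_z = 2, color = 'lightgray'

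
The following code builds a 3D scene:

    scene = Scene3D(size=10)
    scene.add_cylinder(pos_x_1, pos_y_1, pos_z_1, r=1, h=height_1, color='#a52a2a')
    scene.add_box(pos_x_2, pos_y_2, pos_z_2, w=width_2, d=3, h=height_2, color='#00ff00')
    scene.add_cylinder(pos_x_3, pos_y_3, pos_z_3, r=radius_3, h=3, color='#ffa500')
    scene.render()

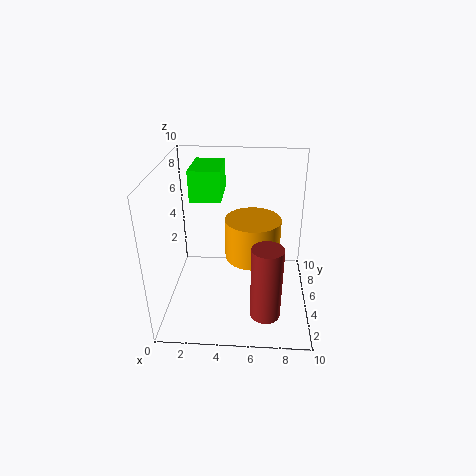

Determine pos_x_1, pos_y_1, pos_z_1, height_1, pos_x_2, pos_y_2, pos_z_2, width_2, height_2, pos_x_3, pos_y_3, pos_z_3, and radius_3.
pos_x_1 = 7
pos_y_1 = 2
pos_z_1 = 1
height_1 = 5
pos_x_2 = 2
pos_y_2 = 4
pos_z_2 = 8
width_2 = 2
height_2 = 2
pos_x_3 = 6
pos_y_3 = 6
pos_z_3 = 3
radius_3 = 2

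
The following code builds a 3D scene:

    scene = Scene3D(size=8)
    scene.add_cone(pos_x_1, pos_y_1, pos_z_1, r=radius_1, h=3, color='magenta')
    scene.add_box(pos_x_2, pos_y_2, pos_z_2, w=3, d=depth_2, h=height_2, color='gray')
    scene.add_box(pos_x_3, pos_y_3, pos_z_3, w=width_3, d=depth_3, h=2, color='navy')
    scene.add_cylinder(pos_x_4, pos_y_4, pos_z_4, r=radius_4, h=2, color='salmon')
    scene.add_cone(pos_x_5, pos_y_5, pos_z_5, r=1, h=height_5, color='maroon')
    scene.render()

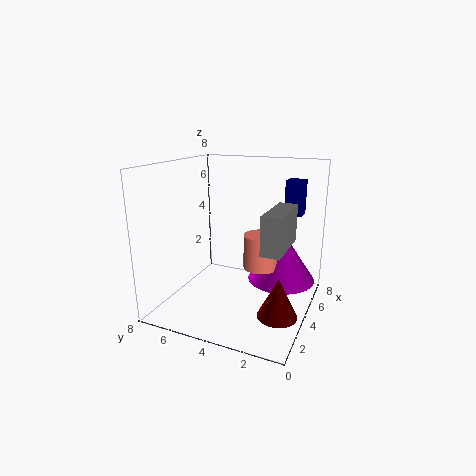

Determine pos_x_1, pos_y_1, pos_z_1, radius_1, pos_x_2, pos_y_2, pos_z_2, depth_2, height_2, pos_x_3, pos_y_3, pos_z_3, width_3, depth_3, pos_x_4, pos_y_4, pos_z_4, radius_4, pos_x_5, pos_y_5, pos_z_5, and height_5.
pos_x_1 = 6
pos_y_1 = 2
pos_z_1 = 1
radius_1 = 2
pos_x_2 = 2
pos_y_2 = 1
pos_z_2 = 4
depth_2 = 1
height_2 = 2
pos_x_3 = 6
pos_y_3 = 1
pos_z_3 = 5
width_3 = 1
depth_3 = 1
pos_x_4 = 5
pos_y_4 = 3
pos_z_4 = 2
radius_4 = 1
pos_x_5 = 2
pos_y_5 = 1
pos_z_5 = 1
height_5 = 2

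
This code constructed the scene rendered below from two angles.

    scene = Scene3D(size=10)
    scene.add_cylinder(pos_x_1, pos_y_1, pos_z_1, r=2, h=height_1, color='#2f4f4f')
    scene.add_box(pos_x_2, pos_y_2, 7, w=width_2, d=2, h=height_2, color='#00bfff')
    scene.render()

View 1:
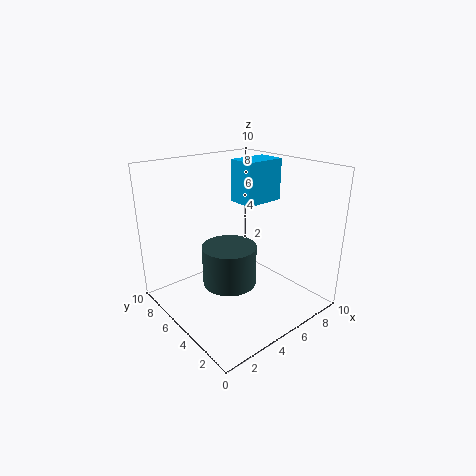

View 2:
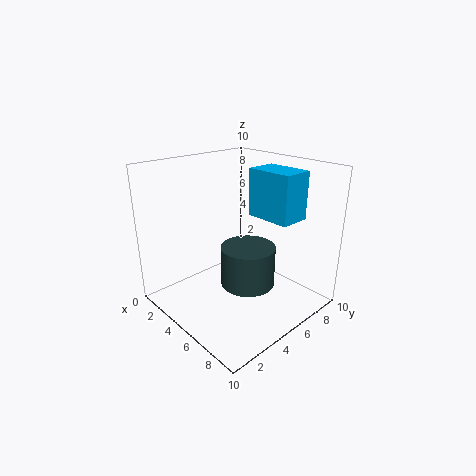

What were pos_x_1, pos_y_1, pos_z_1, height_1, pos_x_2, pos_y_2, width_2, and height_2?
pos_x_1 = 5, pos_y_1 = 6, pos_z_1 = 1, height_1 = 3, pos_x_2 = 6, pos_y_2 = 5, width_2 = 3, height_2 = 3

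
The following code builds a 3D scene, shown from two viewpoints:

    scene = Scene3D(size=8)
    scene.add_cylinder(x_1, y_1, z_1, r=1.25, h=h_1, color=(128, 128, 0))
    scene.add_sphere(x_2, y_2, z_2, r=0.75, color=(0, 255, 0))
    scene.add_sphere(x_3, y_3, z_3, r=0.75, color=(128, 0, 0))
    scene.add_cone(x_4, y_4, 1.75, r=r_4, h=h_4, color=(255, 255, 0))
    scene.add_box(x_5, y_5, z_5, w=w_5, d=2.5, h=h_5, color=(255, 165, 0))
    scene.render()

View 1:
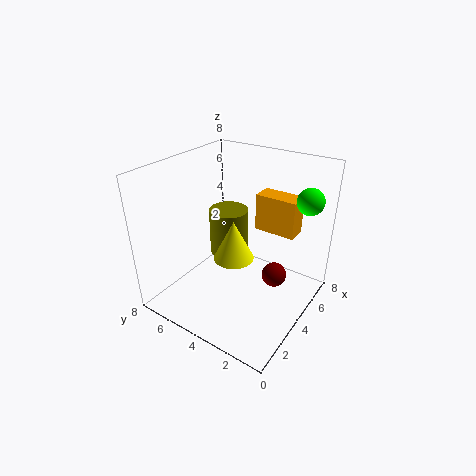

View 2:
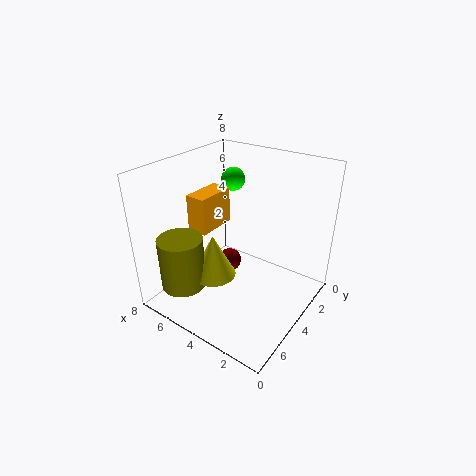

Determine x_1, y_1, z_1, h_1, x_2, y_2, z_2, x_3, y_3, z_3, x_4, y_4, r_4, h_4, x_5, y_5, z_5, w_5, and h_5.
x_1 = 6.25
y_1 = 6.25
z_1 = 1.25
h_1 = 3
x_2 = 6.5
y_2 = 1
z_2 = 6
x_3 = 5.75
y_3 = 2.5
z_3 = 1
x_4 = 5
y_4 = 5
r_4 = 1.25
h_4 = 2.5
x_5 = 6.25
y_5 = 1.75
z_5 = 3.5
w_5 = 1.25
h_5 = 2.25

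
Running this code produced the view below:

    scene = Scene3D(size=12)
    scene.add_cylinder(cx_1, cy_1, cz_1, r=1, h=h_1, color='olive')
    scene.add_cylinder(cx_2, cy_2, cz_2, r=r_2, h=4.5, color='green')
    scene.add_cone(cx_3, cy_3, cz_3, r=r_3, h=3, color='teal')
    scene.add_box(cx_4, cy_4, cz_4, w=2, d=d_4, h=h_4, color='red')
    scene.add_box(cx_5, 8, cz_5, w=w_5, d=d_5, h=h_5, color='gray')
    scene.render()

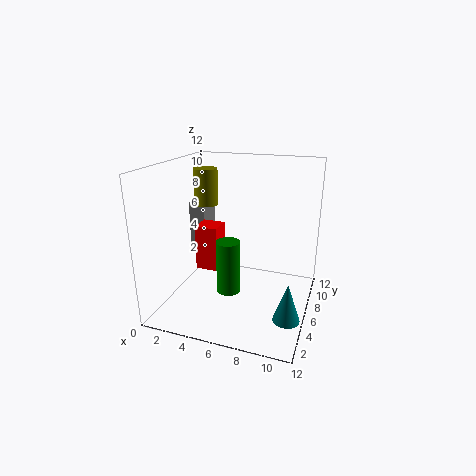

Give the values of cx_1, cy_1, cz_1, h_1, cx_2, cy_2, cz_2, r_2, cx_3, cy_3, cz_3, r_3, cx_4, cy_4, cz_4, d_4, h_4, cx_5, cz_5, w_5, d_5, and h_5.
cx_1 = 3
cy_1 = 6.5
cz_1 = 8.5
h_1 = 3
cx_2 = 5.5
cy_2 = 5
cz_2 = 1.5
r_2 = 1
cx_3 = 11
cy_3 = 2.5
cz_3 = 1.5
r_3 = 1
cx_4 = 2
cy_4 = 6
cz_4 = 2.5
d_4 = 2
h_4 = 4
cx_5 = 0.5
cz_5 = 4
w_5 = 1.5
d_5 = 2.5
h_5 = 4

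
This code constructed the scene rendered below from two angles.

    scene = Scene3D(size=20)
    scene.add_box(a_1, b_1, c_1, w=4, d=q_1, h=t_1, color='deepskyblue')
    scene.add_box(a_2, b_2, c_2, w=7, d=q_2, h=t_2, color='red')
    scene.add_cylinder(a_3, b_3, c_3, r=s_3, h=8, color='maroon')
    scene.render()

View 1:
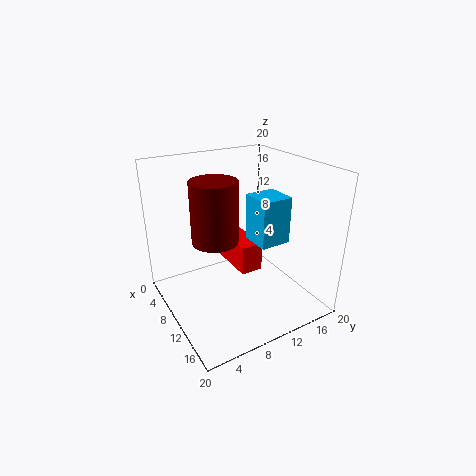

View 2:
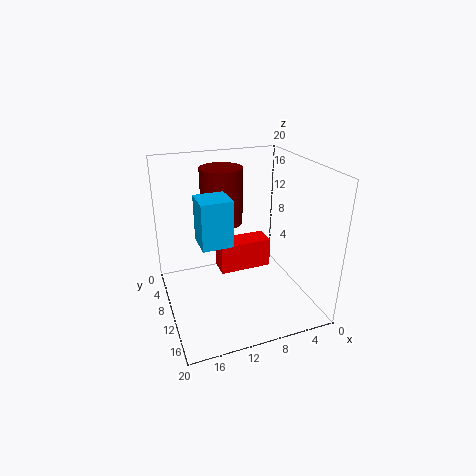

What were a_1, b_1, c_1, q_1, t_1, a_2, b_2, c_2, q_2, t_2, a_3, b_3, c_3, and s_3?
a_1 = 12, b_1 = 10, c_1 = 11, q_1 = 4, t_1 = 6, a_2 = 6, b_2 = 9, c_2 = 6, q_2 = 3, t_2 = 4, a_3 = 11, b_3 = 6, c_3 = 11, s_3 = 3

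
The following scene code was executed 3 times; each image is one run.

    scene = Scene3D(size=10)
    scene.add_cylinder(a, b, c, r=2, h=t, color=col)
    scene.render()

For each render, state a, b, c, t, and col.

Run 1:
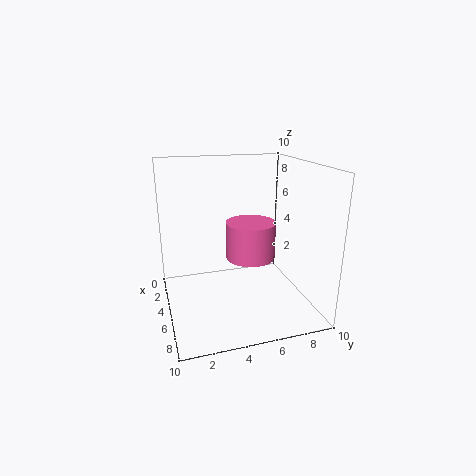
a = 2; b = 7; c = 2; t = 3; col = 'hotpink'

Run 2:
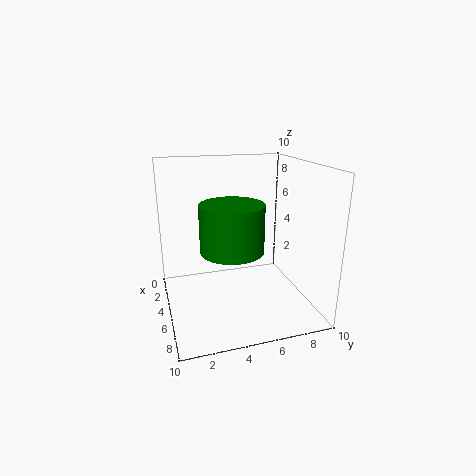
a = 7; b = 4; c = 5; t = 3; col = 'green'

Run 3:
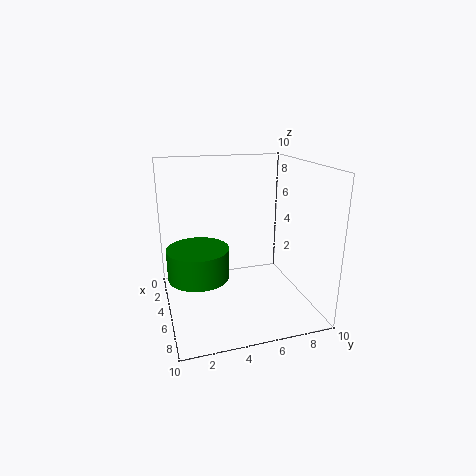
a = 6; b = 2; c = 3; t = 2; col = 'green'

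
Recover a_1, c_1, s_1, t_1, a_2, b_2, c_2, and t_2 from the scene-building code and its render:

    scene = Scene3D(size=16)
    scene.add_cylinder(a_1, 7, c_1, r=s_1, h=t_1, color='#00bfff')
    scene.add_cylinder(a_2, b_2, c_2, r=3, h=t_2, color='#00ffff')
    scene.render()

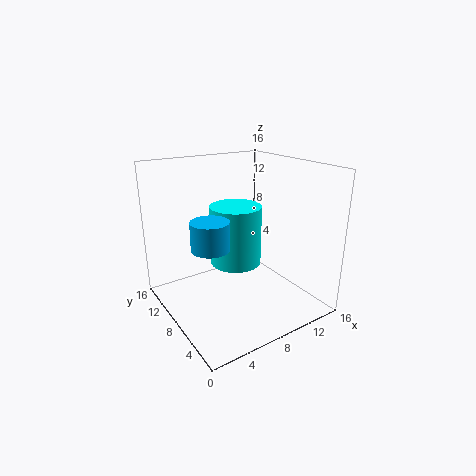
a_1 = 4, c_1 = 8, s_1 = 2, t_1 = 3, a_2 = 9, b_2 = 10, c_2 = 4, t_2 = 7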